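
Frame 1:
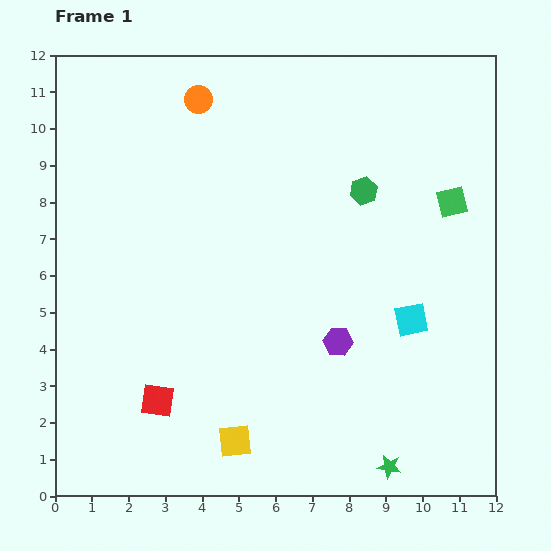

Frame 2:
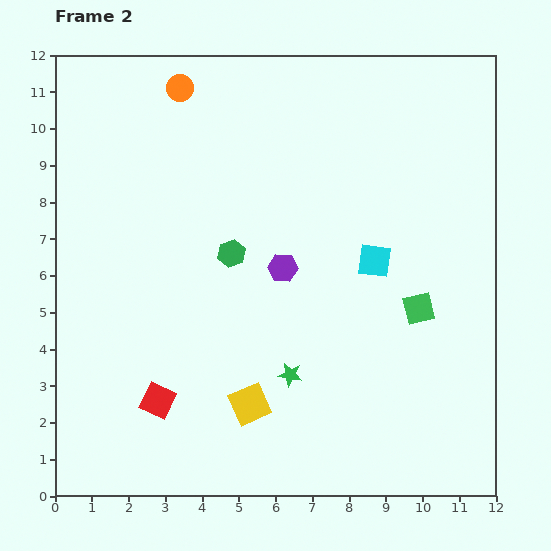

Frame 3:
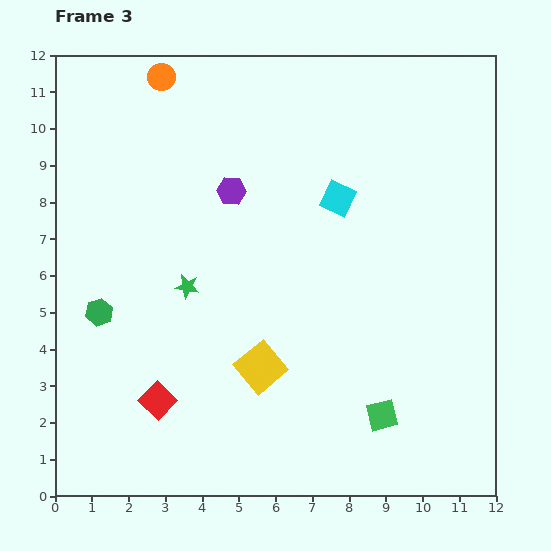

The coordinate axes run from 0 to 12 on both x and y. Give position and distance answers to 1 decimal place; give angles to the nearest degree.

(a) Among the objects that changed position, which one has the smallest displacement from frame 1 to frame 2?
the orange circle

(moved 0.6)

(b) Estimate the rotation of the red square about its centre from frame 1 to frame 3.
36° clockwise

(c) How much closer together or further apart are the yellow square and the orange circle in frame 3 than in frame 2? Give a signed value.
-0.5

Distance in frame 2: 8.8. Distance in frame 3: 8.3.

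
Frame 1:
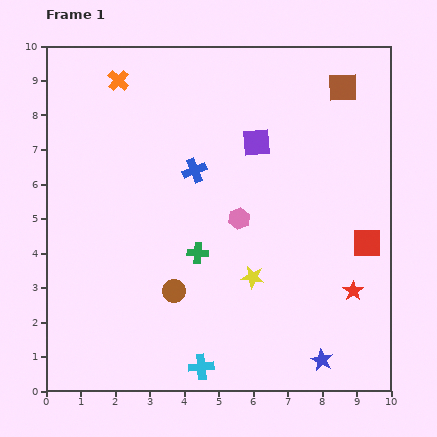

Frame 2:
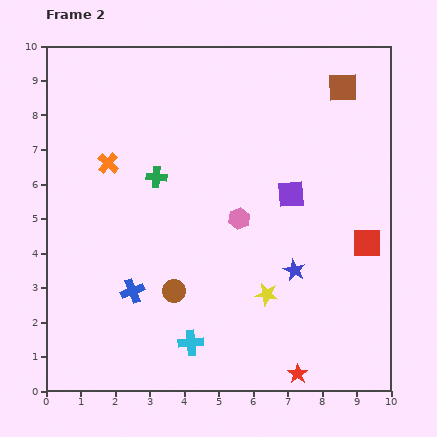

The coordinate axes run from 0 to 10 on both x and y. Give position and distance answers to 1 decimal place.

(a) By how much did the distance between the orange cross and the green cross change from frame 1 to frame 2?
-4.0

Distance in frame 1: 5.5. Distance in frame 2: 1.5.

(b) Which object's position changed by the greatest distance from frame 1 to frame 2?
the blue cross

(moved 3.9; next 2.9)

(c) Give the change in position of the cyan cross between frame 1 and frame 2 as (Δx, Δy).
(-0.3, 0.7)

The cyan cross was at (4.5, 0.7) in frame 1 and (4.2, 1.4) in frame 2.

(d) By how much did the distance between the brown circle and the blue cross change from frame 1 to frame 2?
-2.4

Distance in frame 1: 3.6. Distance in frame 2: 1.2.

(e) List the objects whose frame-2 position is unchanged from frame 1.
the brown circle, the brown square, the red square, the pink hexagon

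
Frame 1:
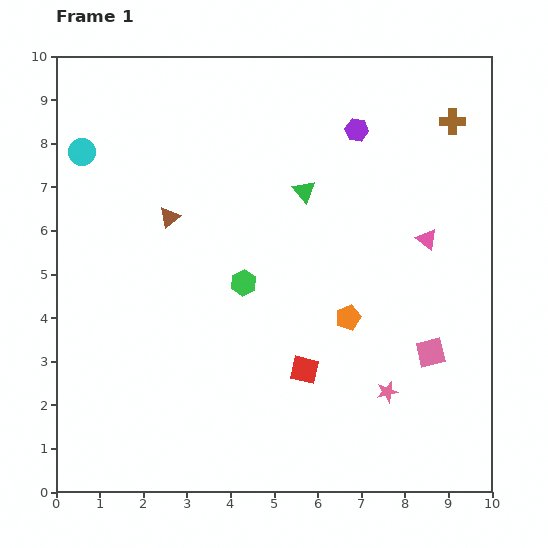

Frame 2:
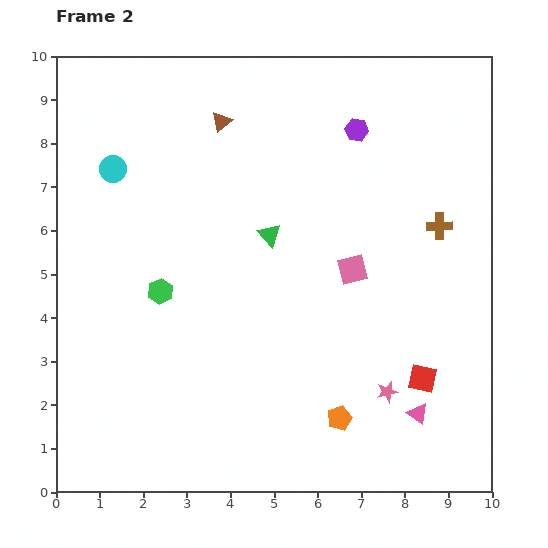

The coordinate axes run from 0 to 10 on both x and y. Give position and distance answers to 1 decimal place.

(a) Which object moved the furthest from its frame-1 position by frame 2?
the pink triangle

(moved 4.0; next 2.7)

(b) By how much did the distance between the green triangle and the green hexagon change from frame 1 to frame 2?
+0.3

Distance in frame 1: 2.5. Distance in frame 2: 2.8.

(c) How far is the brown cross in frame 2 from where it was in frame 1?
2.4

The brown cross moved from (9.1, 8.5) to (8.8, 6.1), a distance of √(0.3² + 2.4²) ≈ 2.4.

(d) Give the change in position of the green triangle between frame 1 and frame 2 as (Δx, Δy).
(-0.8, -1.0)

The green triangle was at (5.7, 6.9) in frame 1 and (4.9, 5.9) in frame 2.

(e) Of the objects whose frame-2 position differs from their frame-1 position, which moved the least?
the cyan circle

(moved 0.8)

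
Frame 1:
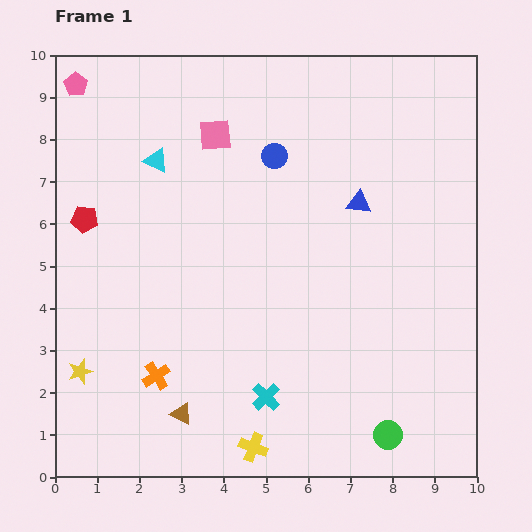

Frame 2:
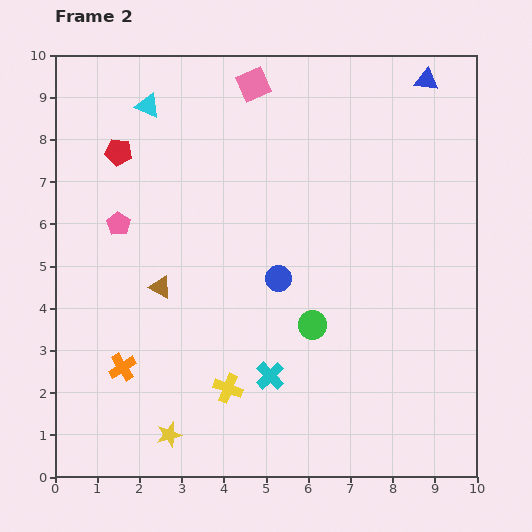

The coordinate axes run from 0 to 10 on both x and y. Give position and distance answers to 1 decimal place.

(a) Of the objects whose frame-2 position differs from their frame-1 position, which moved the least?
the cyan cross

(moved 0.5)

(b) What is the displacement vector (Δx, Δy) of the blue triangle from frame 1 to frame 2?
(1.6, 2.9)

The blue triangle was at (7.2, 6.5) in frame 1 and (8.8, 9.4) in frame 2.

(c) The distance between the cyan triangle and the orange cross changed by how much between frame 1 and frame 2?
+1.1

Distance in frame 1: 5.1. Distance in frame 2: 6.2.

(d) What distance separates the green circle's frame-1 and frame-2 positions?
3.2

The green circle moved from (7.9, 1.0) to (6.1, 3.6), a distance of √(1.8² + 2.6²) ≈ 3.2.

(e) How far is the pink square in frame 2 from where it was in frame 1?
1.5

The pink square moved from (3.8, 8.1) to (4.7, 9.3), a distance of √(0.9² + 1.2²) ≈ 1.5.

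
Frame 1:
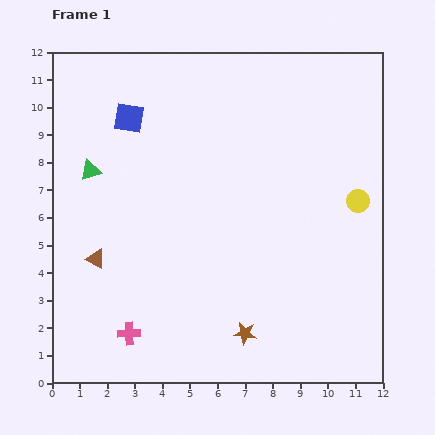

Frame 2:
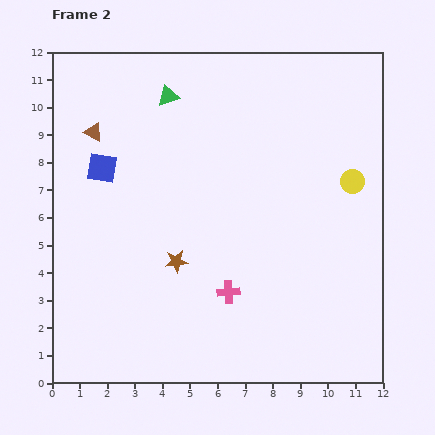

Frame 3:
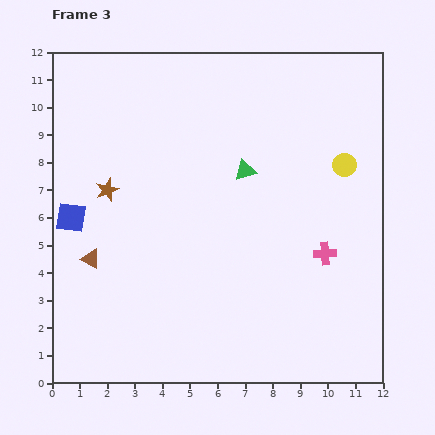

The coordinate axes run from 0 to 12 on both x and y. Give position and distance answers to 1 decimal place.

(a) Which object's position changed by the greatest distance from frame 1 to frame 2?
the brown triangle

(moved 4.6; next 3.9)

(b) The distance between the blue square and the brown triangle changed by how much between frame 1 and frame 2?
-3.9

Distance in frame 1: 5.2. Distance in frame 2: 1.3.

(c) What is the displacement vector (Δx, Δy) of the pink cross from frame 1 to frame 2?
(3.6, 1.5)

The pink cross was at (2.8, 1.8) in frame 1 and (6.4, 3.3) in frame 2.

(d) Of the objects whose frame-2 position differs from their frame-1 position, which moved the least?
the yellow circle

(moved 0.7)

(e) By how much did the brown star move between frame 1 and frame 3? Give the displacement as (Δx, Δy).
(-5.0, 5.2)

The brown star was at (7.0, 1.8) in frame 1 and (2.0, 7.0) in frame 3.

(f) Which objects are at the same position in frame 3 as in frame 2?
none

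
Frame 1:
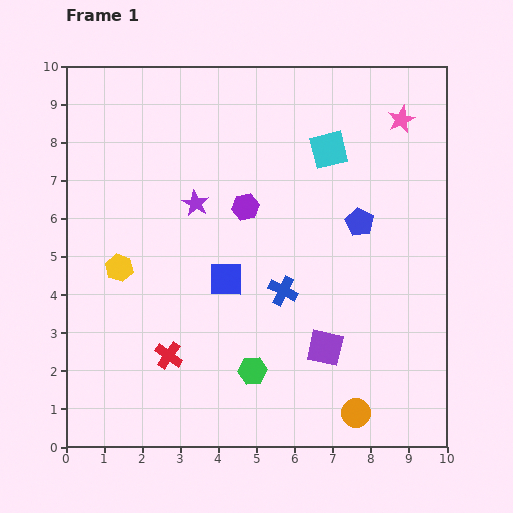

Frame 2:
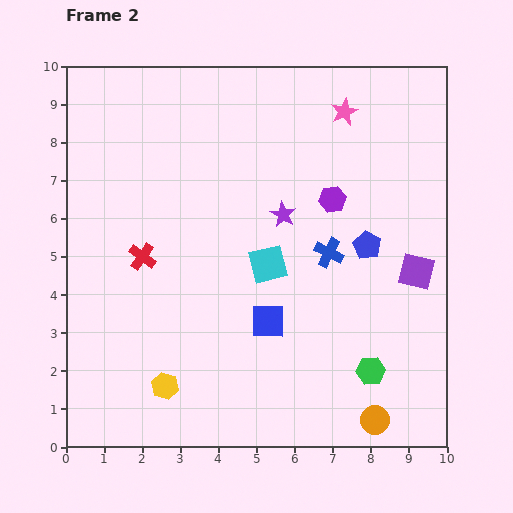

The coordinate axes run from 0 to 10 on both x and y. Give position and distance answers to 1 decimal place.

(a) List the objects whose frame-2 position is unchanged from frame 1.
none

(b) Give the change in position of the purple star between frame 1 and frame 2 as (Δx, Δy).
(2.3, -0.3)

The purple star was at (3.4, 6.4) in frame 1 and (5.7, 6.1) in frame 2.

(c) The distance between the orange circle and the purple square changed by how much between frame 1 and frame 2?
+2.2

Distance in frame 1: 1.9. Distance in frame 2: 4.1.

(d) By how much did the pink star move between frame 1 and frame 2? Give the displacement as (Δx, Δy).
(-1.5, 0.2)

The pink star was at (8.8, 8.6) in frame 1 and (7.3, 8.8) in frame 2.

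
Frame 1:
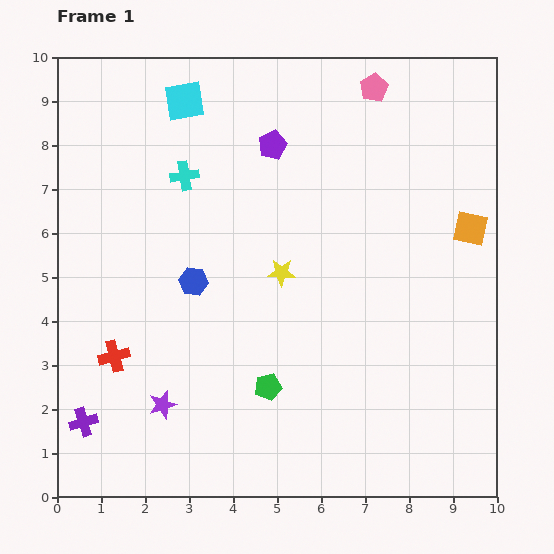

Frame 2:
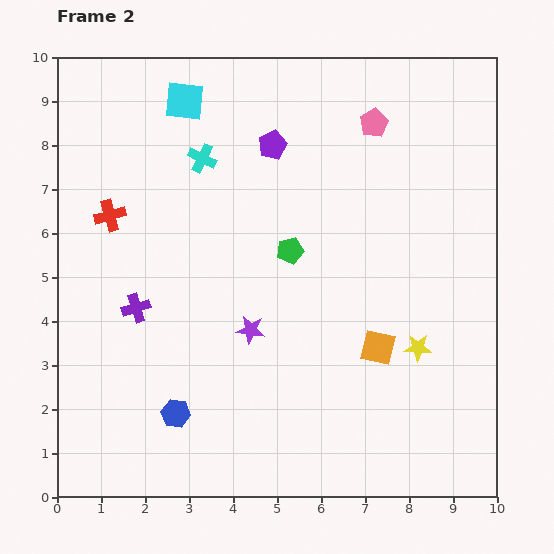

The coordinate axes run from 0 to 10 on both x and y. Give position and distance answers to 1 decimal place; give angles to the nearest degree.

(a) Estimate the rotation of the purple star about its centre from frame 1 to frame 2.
24° clockwise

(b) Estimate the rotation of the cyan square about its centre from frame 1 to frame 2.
15° clockwise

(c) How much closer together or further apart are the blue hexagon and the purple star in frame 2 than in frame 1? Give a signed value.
-0.4

Distance in frame 1: 2.9. Distance in frame 2: 2.5.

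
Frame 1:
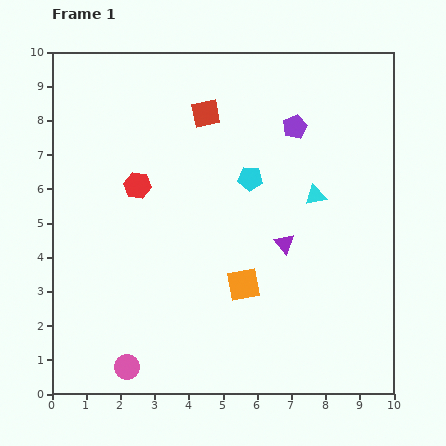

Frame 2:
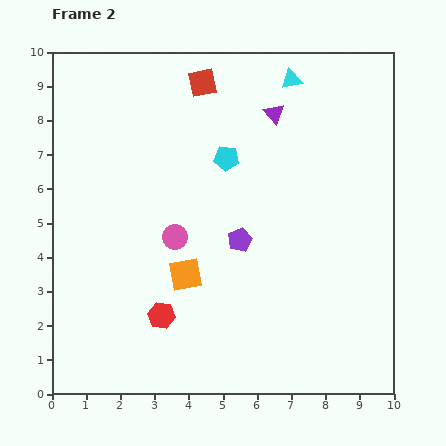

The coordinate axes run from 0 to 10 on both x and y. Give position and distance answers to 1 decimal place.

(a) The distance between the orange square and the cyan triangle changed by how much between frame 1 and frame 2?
+3.2

Distance in frame 1: 3.3. Distance in frame 2: 6.5.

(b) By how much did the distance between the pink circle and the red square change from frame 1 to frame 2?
-3.1

Distance in frame 1: 7.7. Distance in frame 2: 4.6.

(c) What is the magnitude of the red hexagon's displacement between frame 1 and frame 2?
3.9

The red hexagon moved from (2.5, 6.1) to (3.2, 2.3), a distance of √(0.7² + 3.8²) ≈ 3.9.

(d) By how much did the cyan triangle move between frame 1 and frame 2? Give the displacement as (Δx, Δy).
(-0.7, 3.4)

The cyan triangle was at (7.7, 5.8) in frame 1 and (7.0, 9.2) in frame 2.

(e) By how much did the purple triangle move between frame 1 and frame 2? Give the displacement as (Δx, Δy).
(-0.3, 3.8)

The purple triangle was at (6.8, 4.4) in frame 1 and (6.5, 8.2) in frame 2.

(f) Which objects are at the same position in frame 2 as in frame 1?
none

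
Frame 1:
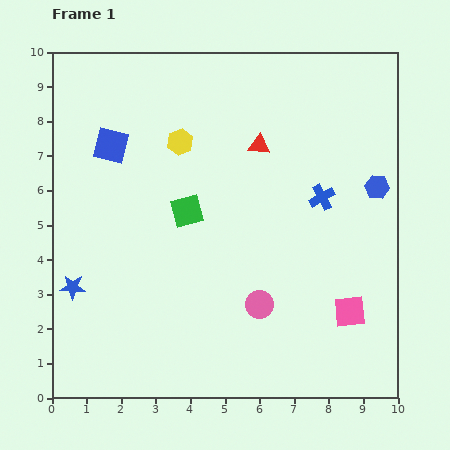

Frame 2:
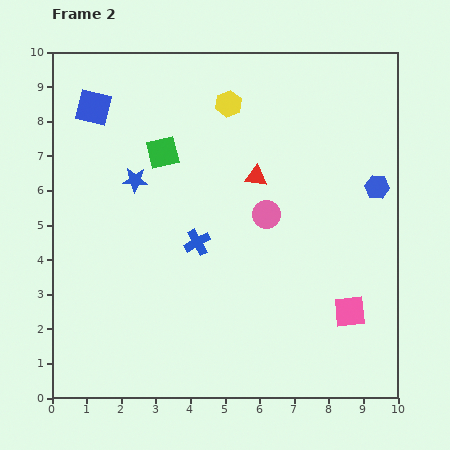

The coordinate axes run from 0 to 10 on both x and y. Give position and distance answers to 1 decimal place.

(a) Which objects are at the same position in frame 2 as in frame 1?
the blue hexagon, the pink square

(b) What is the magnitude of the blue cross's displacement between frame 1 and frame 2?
3.8

The blue cross moved from (7.8, 5.8) to (4.2, 4.5), a distance of √(3.6² + 1.3²) ≈ 3.8.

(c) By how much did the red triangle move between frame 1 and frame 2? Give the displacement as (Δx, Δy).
(-0.1, -0.9)

The red triangle was at (6.0, 7.3) in frame 1 and (5.9, 6.4) in frame 2.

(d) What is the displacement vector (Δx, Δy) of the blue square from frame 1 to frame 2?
(-0.5, 1.1)

The blue square was at (1.7, 7.3) in frame 1 and (1.2, 8.4) in frame 2.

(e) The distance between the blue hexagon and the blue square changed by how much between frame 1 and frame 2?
+0.7

Distance in frame 1: 7.8. Distance in frame 2: 8.5.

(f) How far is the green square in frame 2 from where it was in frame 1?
1.8

The green square moved from (3.9, 5.4) to (3.2, 7.1), a distance of √(0.7² + 1.7²) ≈ 1.8.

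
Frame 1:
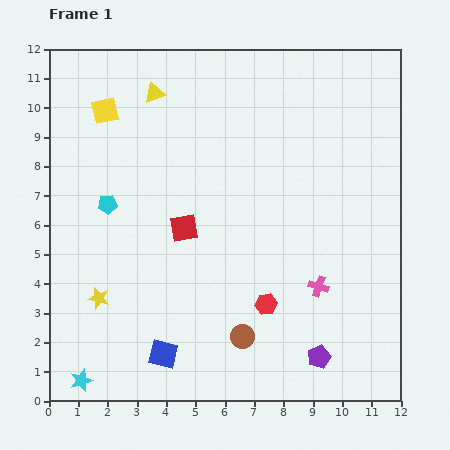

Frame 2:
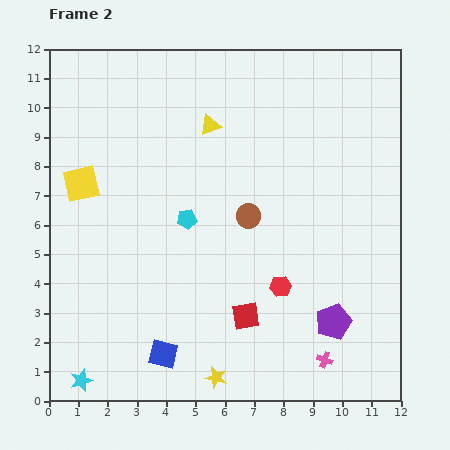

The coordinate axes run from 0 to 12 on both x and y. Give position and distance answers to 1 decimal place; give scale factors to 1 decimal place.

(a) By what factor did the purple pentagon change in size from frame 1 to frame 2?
1.5×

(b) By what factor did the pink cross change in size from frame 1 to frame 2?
0.8×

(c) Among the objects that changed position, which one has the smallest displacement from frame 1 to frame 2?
the red hexagon

(moved 0.8)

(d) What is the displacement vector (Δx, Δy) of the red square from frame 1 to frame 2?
(2.1, -3.0)

The red square was at (4.6, 5.9) in frame 1 and (6.7, 2.9) in frame 2.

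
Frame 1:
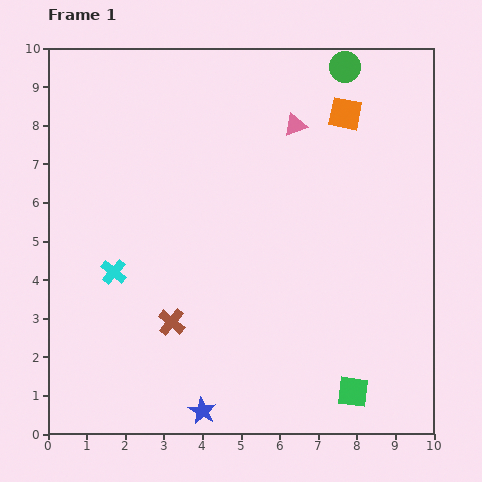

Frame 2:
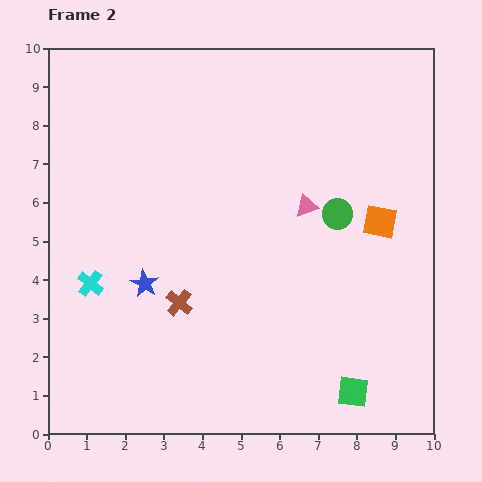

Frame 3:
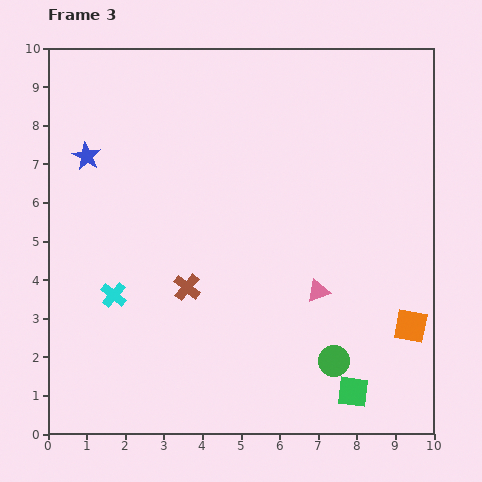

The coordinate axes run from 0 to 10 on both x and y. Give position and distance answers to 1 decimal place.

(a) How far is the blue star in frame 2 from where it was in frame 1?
3.6

The blue star moved from (4.0, 0.6) to (2.5, 3.9), a distance of √(1.5² + 3.3²) ≈ 3.6.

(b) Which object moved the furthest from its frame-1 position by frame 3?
the green circle

(moved 7.6; next 7.2)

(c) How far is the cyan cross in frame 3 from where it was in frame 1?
0.6

The cyan cross moved from (1.7, 4.2) to (1.7, 3.6), a distance of √(0.0² + 0.6²) ≈ 0.6.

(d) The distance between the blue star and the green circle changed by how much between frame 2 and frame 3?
+3.0

Distance in frame 2: 5.3. Distance in frame 3: 8.3.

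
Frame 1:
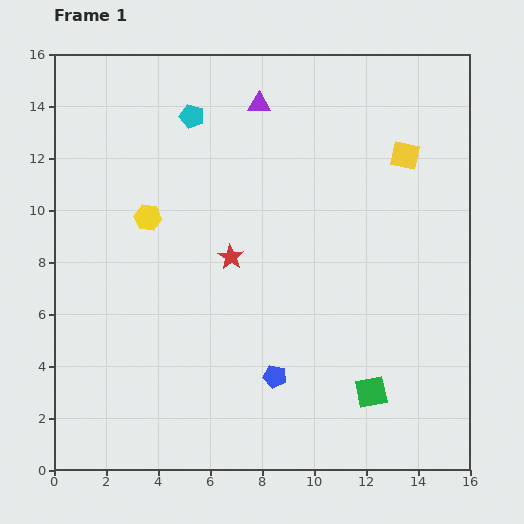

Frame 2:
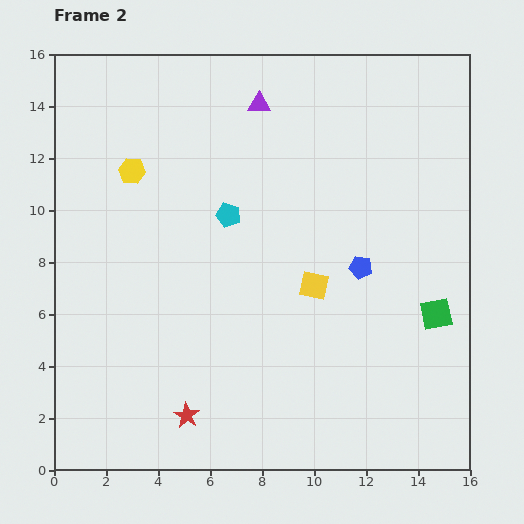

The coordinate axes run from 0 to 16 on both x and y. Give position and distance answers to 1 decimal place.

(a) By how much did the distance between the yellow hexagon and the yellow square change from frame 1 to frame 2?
-1.9

Distance in frame 1: 10.2. Distance in frame 2: 8.3.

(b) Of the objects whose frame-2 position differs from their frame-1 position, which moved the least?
the yellow hexagon

(moved 1.9)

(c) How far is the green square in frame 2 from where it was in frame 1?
3.9

The green square moved from (12.2, 3.0) to (14.7, 6.0), a distance of √(2.5² + 3.0²) ≈ 3.9.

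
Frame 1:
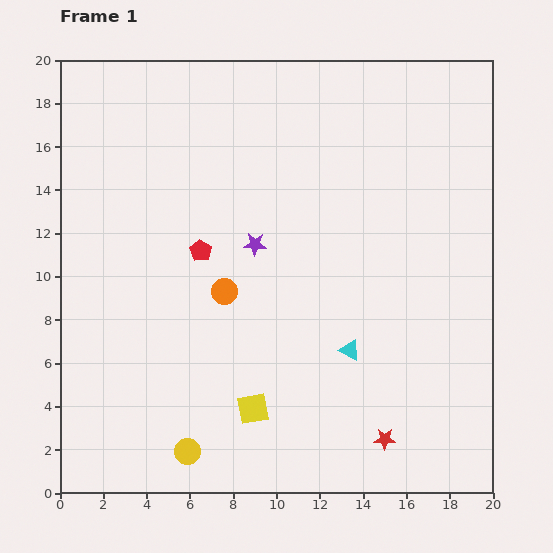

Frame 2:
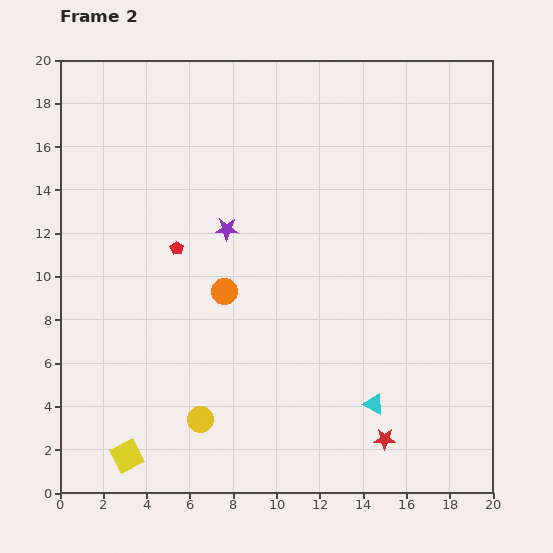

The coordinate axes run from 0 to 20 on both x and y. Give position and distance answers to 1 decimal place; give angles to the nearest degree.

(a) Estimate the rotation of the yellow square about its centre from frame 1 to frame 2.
18° counter-clockwise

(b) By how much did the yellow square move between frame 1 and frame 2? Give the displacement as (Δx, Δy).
(-5.8, -2.2)

The yellow square was at (8.9, 3.9) in frame 1 and (3.1, 1.7) in frame 2.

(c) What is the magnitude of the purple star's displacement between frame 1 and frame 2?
1.5

The purple star moved from (9.0, 11.5) to (7.7, 12.2), a distance of √(1.3² + 0.7²) ≈ 1.5.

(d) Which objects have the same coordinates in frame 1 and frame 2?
the orange circle, the red star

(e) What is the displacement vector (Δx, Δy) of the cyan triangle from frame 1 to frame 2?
(1.1, -2.5)

The cyan triangle was at (13.4, 6.6) in frame 1 and (14.5, 4.1) in frame 2.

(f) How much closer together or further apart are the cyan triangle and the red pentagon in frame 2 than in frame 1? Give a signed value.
+3.3

Distance in frame 1: 8.3. Distance in frame 2: 11.6.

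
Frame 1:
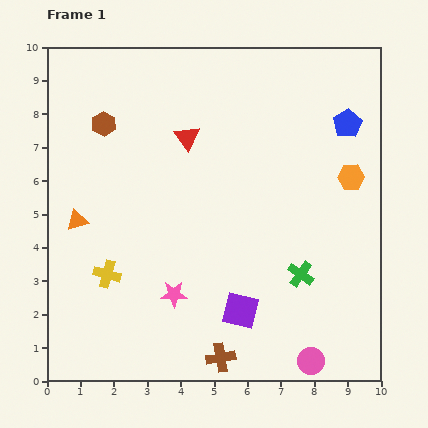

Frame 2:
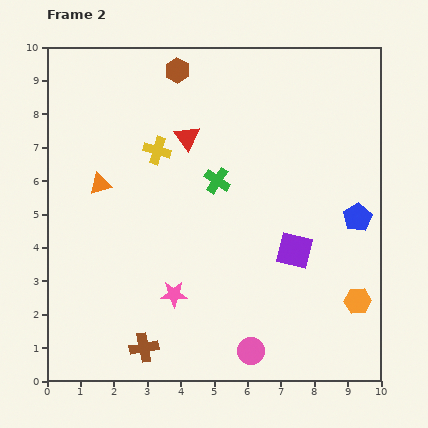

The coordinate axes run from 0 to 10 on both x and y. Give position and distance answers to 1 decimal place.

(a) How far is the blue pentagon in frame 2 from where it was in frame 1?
2.8

The blue pentagon moved from (9.0, 7.7) to (9.3, 4.9), a distance of √(0.3² + 2.8²) ≈ 2.8.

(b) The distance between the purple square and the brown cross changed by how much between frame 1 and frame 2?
+3.9

Distance in frame 1: 1.5. Distance in frame 2: 5.4.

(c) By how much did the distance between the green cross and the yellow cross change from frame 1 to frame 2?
-3.8

Distance in frame 1: 5.8. Distance in frame 2: 2.0.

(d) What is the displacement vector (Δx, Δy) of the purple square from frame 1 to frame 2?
(1.6, 1.8)

The purple square was at (5.8, 2.1) in frame 1 and (7.4, 3.9) in frame 2.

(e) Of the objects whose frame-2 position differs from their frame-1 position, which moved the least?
the orange triangle

(moved 1.3)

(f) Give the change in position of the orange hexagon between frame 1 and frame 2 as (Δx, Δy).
(0.2, -3.7)

The orange hexagon was at (9.1, 6.1) in frame 1 and (9.3, 2.4) in frame 2.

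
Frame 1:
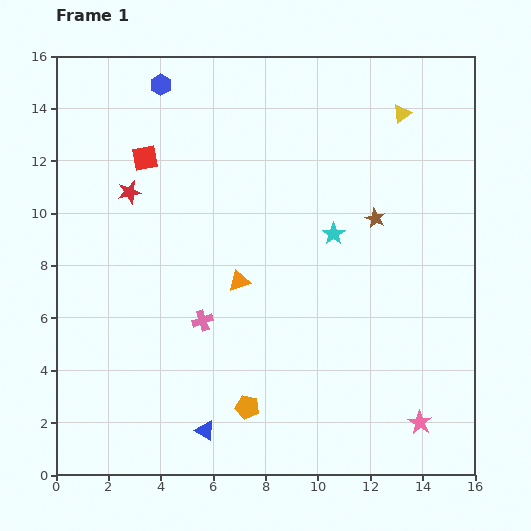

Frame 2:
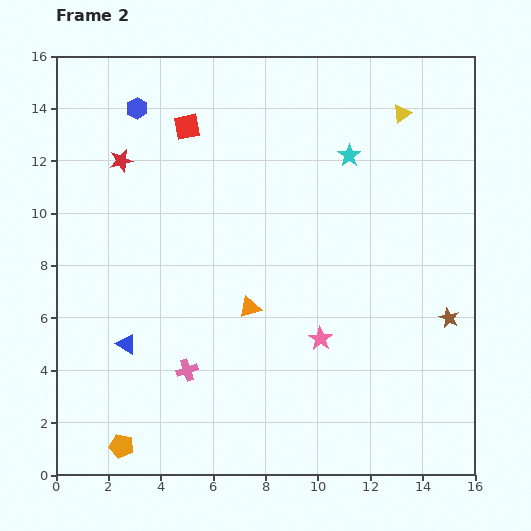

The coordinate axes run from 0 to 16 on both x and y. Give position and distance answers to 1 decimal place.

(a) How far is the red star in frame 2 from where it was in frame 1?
1.2

The red star moved from (2.8, 10.8) to (2.5, 12.0), a distance of √(0.3² + 1.2²) ≈ 1.2.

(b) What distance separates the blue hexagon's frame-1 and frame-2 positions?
1.3

The blue hexagon moved from (4.0, 14.9) to (3.1, 14.0), a distance of √(0.9² + 0.9²) ≈ 1.3.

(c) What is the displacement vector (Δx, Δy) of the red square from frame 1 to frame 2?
(1.6, 1.2)

The red square was at (3.4, 12.1) in frame 1 and (5.0, 13.3) in frame 2.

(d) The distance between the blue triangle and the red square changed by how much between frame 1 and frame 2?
-2.1

Distance in frame 1: 10.7. Distance in frame 2: 8.6.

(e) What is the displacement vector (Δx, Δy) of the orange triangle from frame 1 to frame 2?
(0.4, -1.0)

The orange triangle was at (7.0, 7.4) in frame 1 and (7.4, 6.4) in frame 2.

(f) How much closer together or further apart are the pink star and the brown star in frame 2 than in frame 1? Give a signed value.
-3.0

Distance in frame 1: 8.0. Distance in frame 2: 5.0.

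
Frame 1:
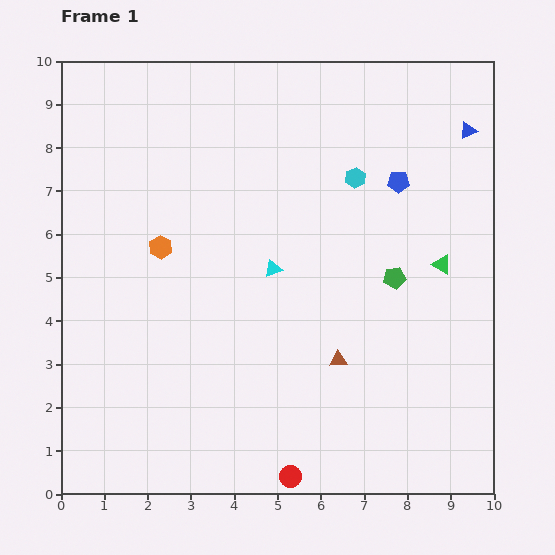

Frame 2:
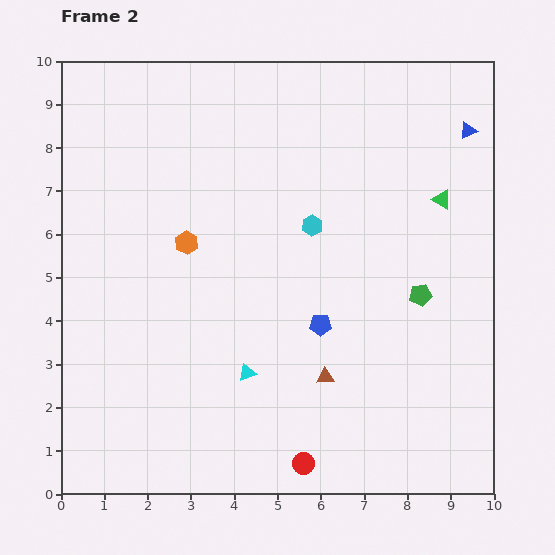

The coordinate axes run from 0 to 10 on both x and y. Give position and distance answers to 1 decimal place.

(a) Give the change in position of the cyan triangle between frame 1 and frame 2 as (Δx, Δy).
(-0.6, -2.4)

The cyan triangle was at (4.9, 5.2) in frame 1 and (4.3, 2.8) in frame 2.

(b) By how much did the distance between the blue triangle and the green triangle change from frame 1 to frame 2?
-1.5

Distance in frame 1: 3.2. Distance in frame 2: 1.7.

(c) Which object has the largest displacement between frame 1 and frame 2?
the blue pentagon

(moved 3.8; next 2.5)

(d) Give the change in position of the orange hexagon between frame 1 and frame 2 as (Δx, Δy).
(0.6, 0.1)

The orange hexagon was at (2.3, 5.7) in frame 1 and (2.9, 5.8) in frame 2.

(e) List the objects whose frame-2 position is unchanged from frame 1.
the blue triangle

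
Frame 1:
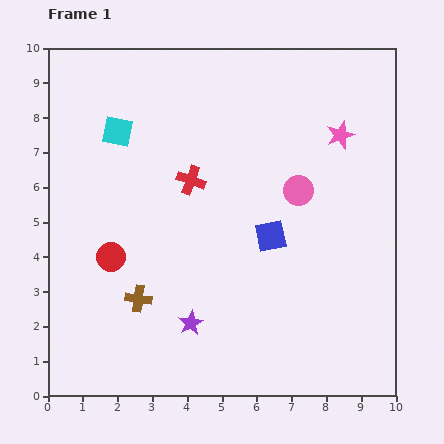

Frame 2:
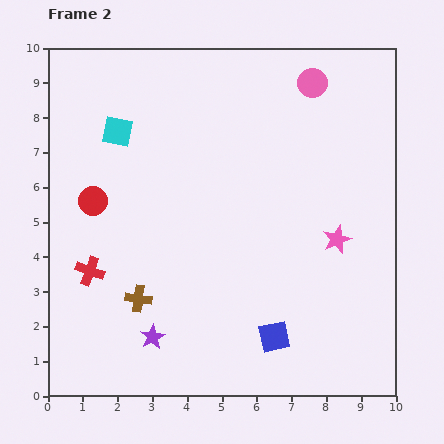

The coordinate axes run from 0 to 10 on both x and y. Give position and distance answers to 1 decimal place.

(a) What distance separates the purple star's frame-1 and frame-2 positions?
1.2

The purple star moved from (4.1, 2.1) to (3.0, 1.7), a distance of √(1.1² + 0.4²) ≈ 1.2.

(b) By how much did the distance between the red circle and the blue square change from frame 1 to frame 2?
+1.9

Distance in frame 1: 4.6. Distance in frame 2: 6.5.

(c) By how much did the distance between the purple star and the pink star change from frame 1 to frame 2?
-0.9

Distance in frame 1: 6.9. Distance in frame 2: 6.0.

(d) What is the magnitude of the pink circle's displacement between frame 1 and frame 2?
3.1

The pink circle moved from (7.2, 5.9) to (7.6, 9.0), a distance of √(0.4² + 3.1²) ≈ 3.1.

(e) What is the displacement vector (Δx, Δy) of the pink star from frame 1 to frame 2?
(-0.1, -3.0)

The pink star was at (8.4, 7.5) in frame 1 and (8.3, 4.5) in frame 2.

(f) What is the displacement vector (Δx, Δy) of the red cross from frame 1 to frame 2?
(-2.9, -2.6)

The red cross was at (4.1, 6.2) in frame 1 and (1.2, 3.6) in frame 2.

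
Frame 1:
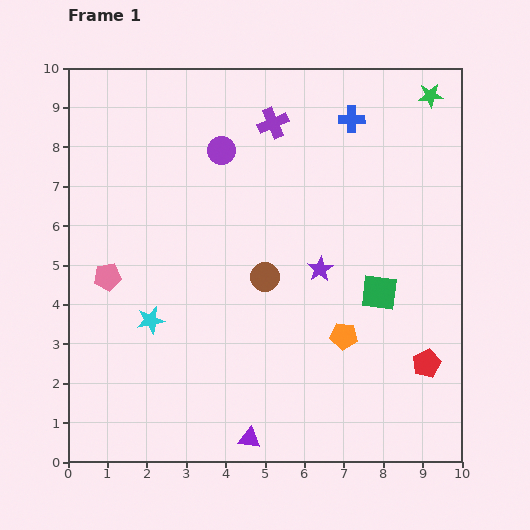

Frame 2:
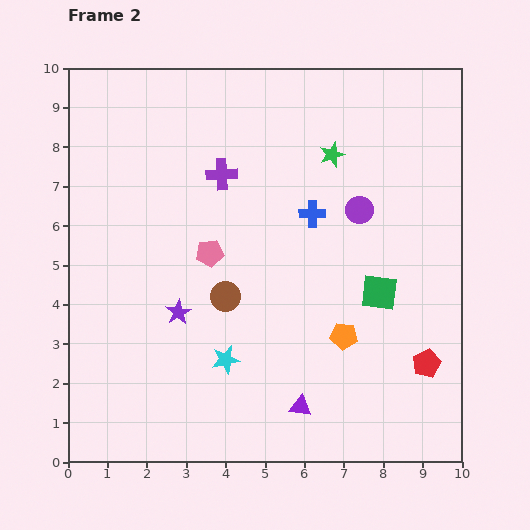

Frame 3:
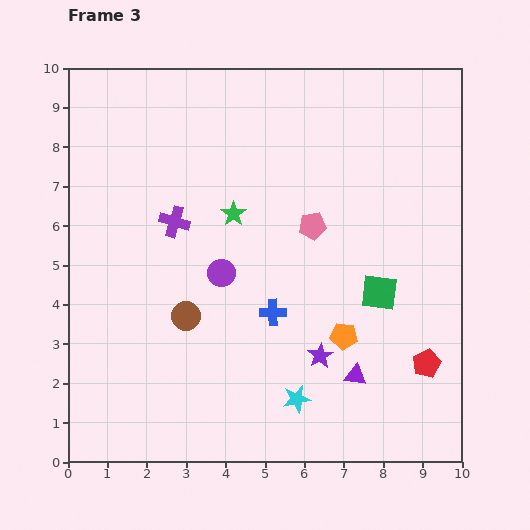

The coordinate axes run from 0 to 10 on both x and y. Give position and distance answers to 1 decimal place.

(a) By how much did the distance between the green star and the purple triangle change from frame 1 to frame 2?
-3.4

Distance in frame 1: 9.8. Distance in frame 2: 6.4.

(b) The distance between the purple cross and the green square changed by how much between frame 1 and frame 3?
+0.4

Distance in frame 1: 5.1. Distance in frame 3: 5.5.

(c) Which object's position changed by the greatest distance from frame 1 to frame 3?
the green star

(moved 5.8; next 5.4)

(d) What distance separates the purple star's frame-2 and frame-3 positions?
3.8

The purple star moved from (2.8, 3.8) to (6.4, 2.7), a distance of √(3.6² + 1.1²) ≈ 3.8.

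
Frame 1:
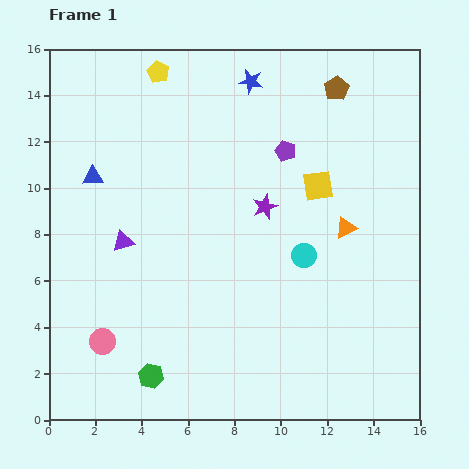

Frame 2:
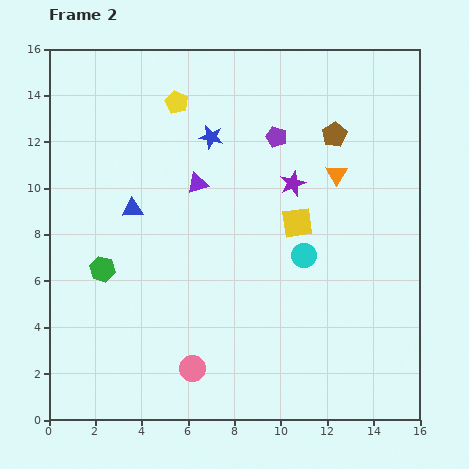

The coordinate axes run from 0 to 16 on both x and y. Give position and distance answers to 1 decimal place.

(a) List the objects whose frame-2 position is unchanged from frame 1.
the cyan circle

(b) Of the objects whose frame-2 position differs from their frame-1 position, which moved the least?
the purple pentagon

(moved 0.7)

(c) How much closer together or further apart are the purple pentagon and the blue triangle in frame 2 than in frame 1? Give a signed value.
-1.5

Distance in frame 1: 8.4. Distance in frame 2: 6.9.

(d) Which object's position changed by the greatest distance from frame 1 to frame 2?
the green hexagon

(moved 5.1; next 4.1)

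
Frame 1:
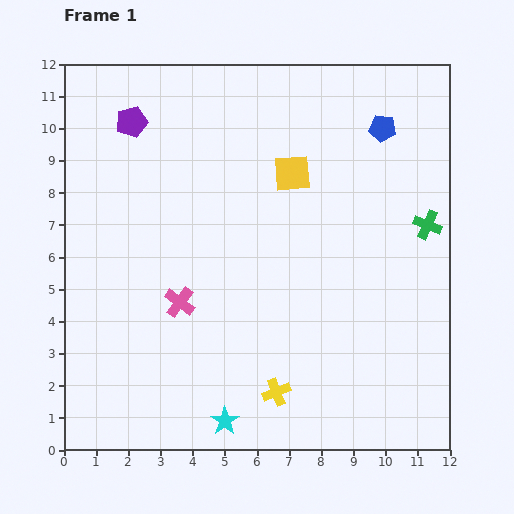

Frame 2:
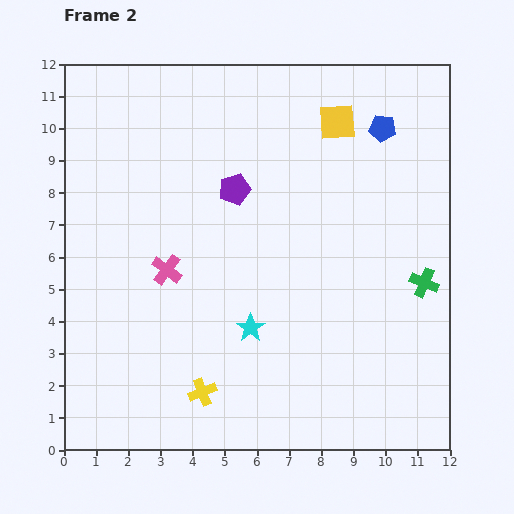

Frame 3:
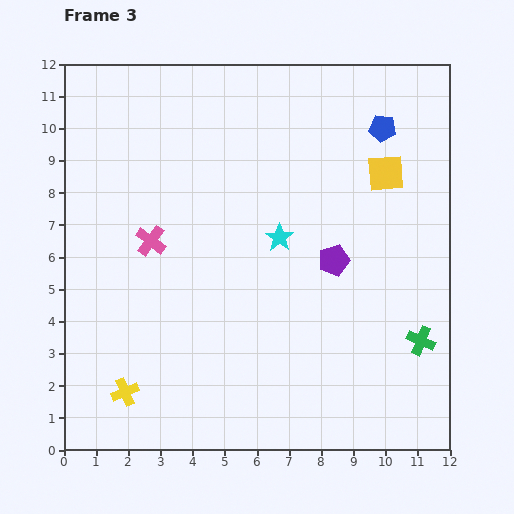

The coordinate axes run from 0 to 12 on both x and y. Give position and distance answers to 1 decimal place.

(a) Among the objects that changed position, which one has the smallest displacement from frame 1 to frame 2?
the pink cross

(moved 1.1)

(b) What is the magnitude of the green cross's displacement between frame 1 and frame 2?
1.8

The green cross moved from (11.3, 7.0) to (11.2, 5.2), a distance of √(0.1² + 1.8²) ≈ 1.8.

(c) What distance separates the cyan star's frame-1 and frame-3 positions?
5.9

The cyan star moved from (5.0, 0.9) to (6.7, 6.6), a distance of √(1.7² + 5.7²) ≈ 5.9.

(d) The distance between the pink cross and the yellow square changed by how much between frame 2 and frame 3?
+0.6

Distance in frame 2: 7.0. Distance in frame 3: 7.6.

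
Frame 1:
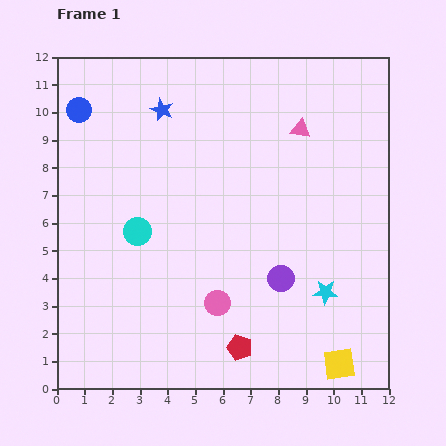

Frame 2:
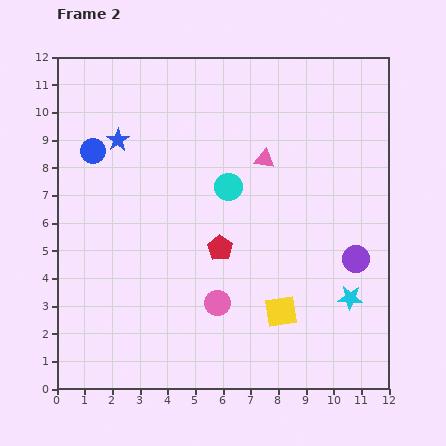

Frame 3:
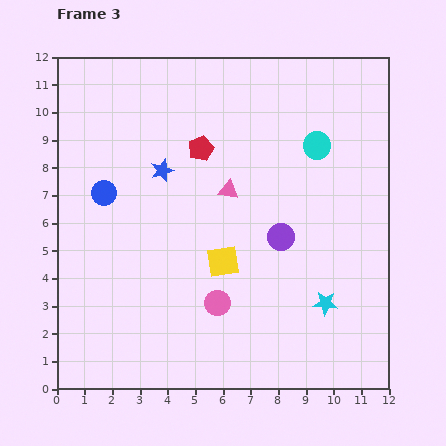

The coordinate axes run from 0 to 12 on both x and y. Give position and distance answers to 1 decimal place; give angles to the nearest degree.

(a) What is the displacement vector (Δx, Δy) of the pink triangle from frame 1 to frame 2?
(-1.3, -1.1)

The pink triangle was at (8.8, 9.4) in frame 1 and (7.5, 8.3) in frame 2.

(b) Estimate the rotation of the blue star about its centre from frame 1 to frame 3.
30° clockwise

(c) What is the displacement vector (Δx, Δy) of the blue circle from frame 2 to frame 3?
(0.4, -1.5)

The blue circle was at (1.3, 8.6) in frame 2 and (1.7, 7.1) in frame 3.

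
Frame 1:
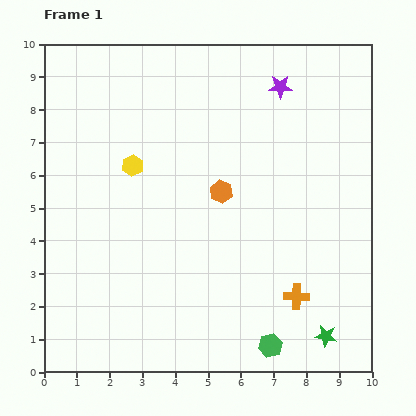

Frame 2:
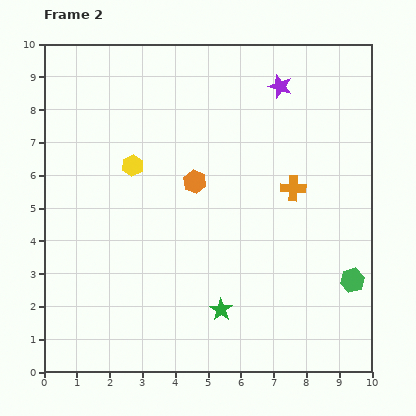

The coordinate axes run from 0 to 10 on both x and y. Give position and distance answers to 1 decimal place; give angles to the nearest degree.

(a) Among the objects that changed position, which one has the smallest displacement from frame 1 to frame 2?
the orange hexagon

(moved 0.9)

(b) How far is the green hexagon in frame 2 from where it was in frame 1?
3.2

The green hexagon moved from (6.9, 0.8) to (9.4, 2.8), a distance of √(2.5² + 2.0²) ≈ 3.2.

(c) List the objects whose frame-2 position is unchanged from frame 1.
the purple star, the yellow hexagon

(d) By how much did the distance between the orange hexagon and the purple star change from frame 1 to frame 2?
+0.2

Distance in frame 1: 3.7. Distance in frame 2: 3.9.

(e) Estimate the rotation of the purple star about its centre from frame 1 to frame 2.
17° clockwise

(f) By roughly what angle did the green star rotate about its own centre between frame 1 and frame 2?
24° clockwise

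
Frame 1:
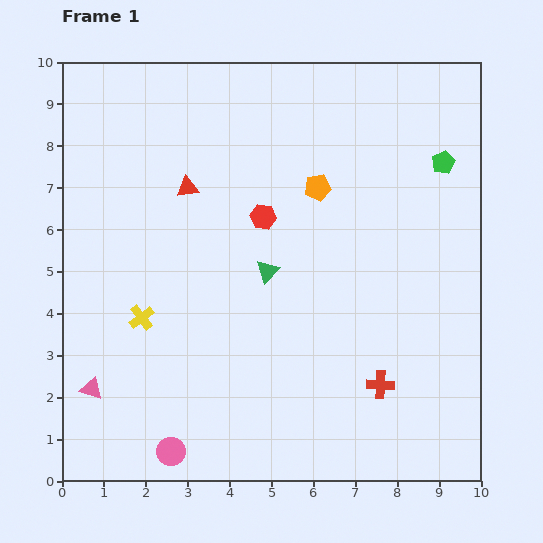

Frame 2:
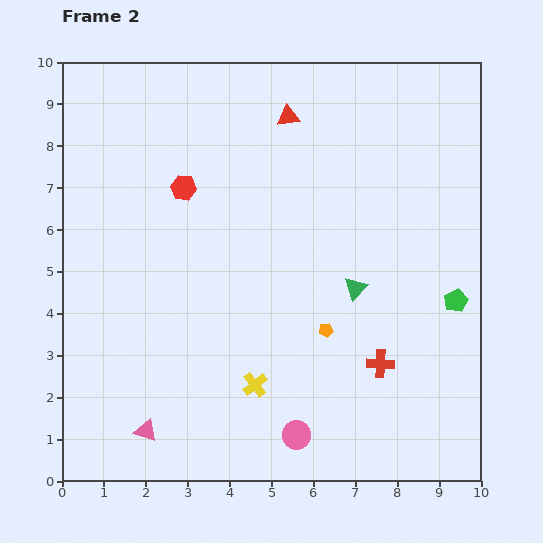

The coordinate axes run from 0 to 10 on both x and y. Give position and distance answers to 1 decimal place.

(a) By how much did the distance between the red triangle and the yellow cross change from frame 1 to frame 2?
+3.1

Distance in frame 1: 3.3. Distance in frame 2: 6.4.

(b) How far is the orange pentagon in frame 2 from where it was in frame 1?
3.4

The orange pentagon moved from (6.1, 7.0) to (6.3, 3.6), a distance of √(0.2² + 3.4²) ≈ 3.4.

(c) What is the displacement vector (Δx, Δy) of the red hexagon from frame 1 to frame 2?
(-1.9, 0.7)

The red hexagon was at (4.8, 6.3) in frame 1 and (2.9, 7.0) in frame 2.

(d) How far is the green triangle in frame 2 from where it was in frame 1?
2.1

The green triangle moved from (4.9, 5.0) to (7.0, 4.6), a distance of √(2.1² + 0.4²) ≈ 2.1.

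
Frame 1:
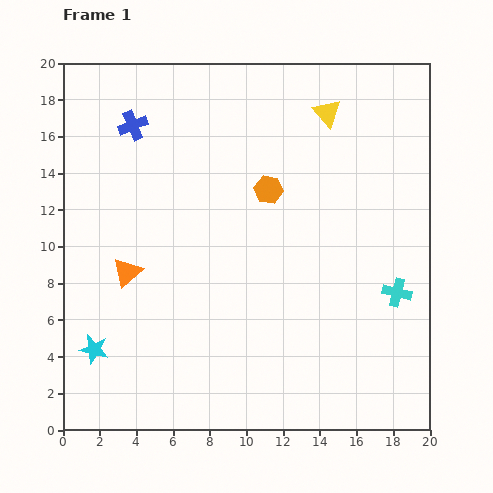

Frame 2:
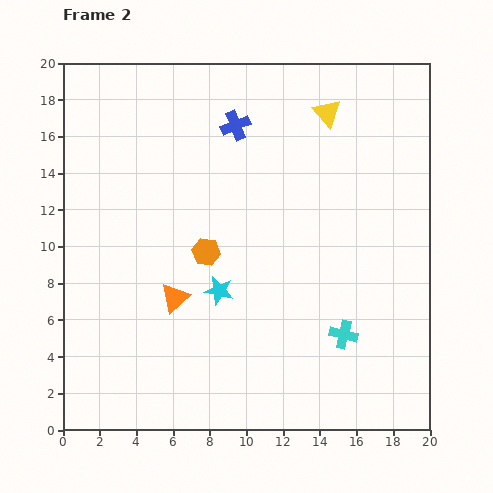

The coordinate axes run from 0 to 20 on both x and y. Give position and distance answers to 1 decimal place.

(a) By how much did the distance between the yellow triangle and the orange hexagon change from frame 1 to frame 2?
+4.8

Distance in frame 1: 5.3. Distance in frame 2: 10.1.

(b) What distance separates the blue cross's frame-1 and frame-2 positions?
5.6

The blue cross moved from (3.8, 16.6) to (9.4, 16.6), a distance of √(5.6² + 0.0²) ≈ 5.6.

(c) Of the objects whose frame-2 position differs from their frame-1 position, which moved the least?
the orange triangle

(moved 3.0)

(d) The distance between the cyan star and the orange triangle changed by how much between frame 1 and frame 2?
-2.2

Distance in frame 1: 4.6. Distance in frame 2: 2.4.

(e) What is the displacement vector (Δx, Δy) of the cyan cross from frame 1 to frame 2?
(-2.9, -2.3)

The cyan cross was at (18.2, 7.5) in frame 1 and (15.3, 5.2) in frame 2.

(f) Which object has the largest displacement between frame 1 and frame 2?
the cyan star

(moved 7.5; next 5.6)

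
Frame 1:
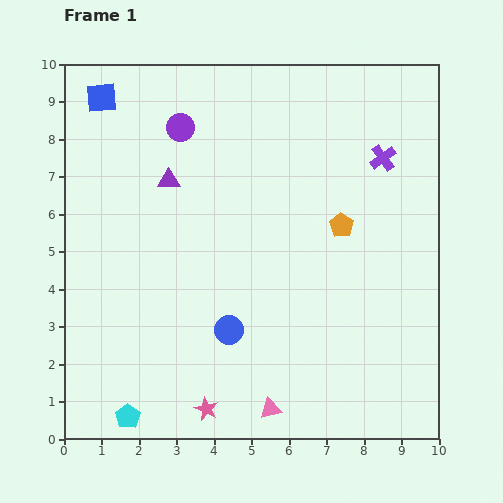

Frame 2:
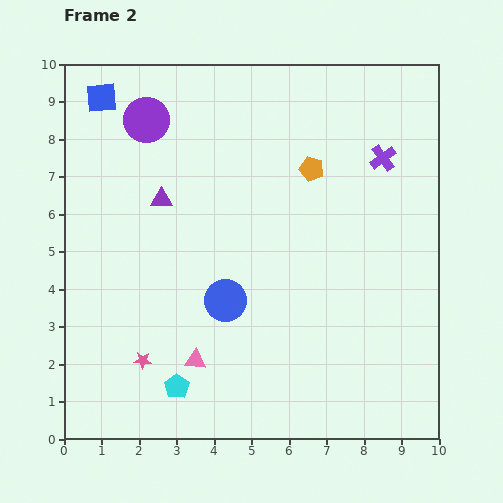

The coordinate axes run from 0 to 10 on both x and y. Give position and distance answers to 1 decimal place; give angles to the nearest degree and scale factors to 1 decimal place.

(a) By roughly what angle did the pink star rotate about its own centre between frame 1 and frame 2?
22° counter-clockwise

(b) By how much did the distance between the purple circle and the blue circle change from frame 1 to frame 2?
-0.4

Distance in frame 1: 5.6. Distance in frame 2: 5.2.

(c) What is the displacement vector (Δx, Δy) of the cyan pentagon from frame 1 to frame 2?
(1.3, 0.8)

The cyan pentagon was at (1.7, 0.6) in frame 1 and (3.0, 1.4) in frame 2.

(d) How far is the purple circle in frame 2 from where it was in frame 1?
0.9

The purple circle moved from (3.1, 8.3) to (2.2, 8.5), a distance of √(0.9² + 0.2²) ≈ 0.9.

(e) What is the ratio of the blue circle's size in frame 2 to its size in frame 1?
1.5×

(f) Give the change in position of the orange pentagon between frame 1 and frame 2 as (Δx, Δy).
(-0.8, 1.5)

The orange pentagon was at (7.4, 5.7) in frame 1 and (6.6, 7.2) in frame 2.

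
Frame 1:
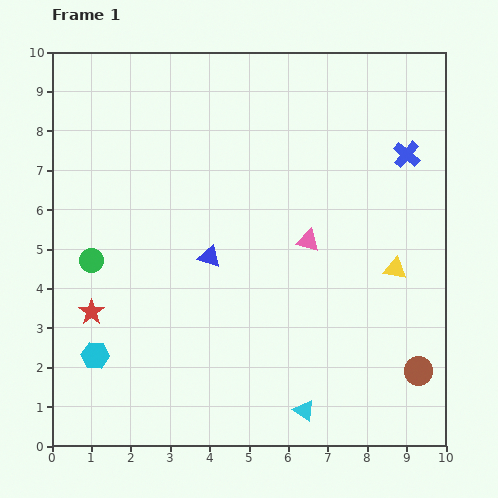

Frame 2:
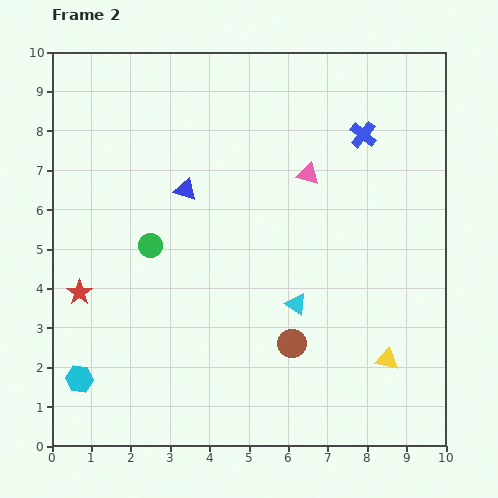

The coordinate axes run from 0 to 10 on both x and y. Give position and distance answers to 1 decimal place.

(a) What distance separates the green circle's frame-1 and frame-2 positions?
1.6

The green circle moved from (1.0, 4.7) to (2.5, 5.1), a distance of √(1.5² + 0.4²) ≈ 1.6.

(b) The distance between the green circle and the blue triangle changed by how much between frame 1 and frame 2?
-1.3

Distance in frame 1: 3.0. Distance in frame 2: 1.7.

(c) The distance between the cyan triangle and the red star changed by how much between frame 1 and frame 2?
-0.5

Distance in frame 1: 6.0. Distance in frame 2: 5.5.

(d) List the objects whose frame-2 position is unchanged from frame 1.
none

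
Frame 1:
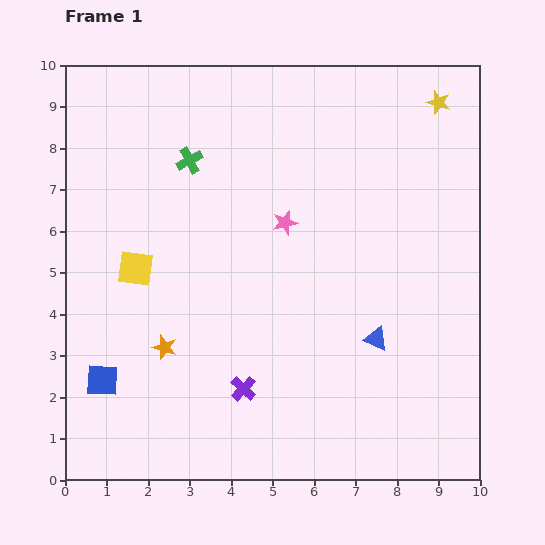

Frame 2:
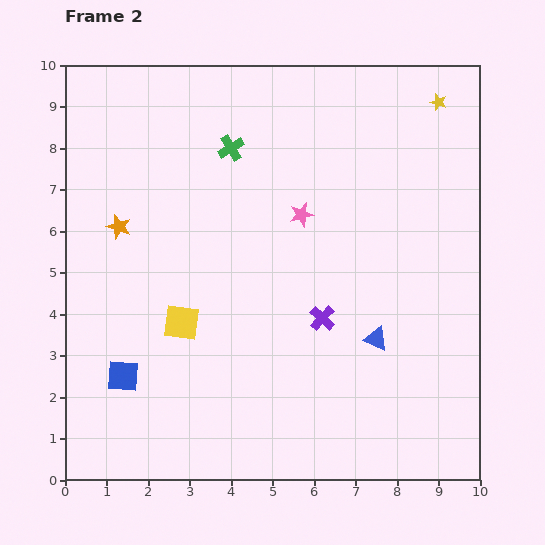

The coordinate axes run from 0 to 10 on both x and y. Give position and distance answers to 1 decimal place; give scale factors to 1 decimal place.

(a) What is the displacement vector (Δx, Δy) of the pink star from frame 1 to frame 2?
(0.4, 0.2)

The pink star was at (5.3, 6.2) in frame 1 and (5.7, 6.4) in frame 2.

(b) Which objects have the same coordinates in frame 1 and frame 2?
the blue triangle, the yellow star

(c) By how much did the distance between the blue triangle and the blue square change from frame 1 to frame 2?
-0.5

Distance in frame 1: 6.7. Distance in frame 2: 6.2.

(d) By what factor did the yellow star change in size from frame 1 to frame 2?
0.7×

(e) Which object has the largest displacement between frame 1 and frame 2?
the orange star

(moved 3.1; next 2.5)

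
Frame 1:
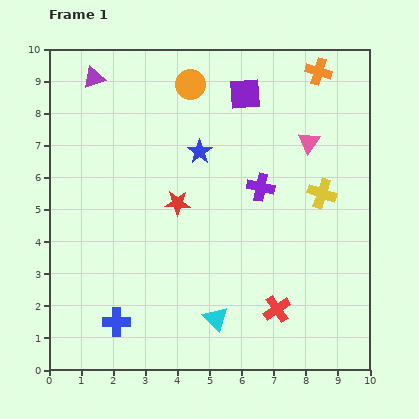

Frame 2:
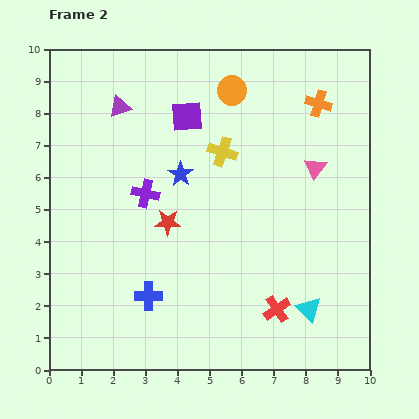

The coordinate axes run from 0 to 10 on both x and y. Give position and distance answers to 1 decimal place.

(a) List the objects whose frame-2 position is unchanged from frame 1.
the red cross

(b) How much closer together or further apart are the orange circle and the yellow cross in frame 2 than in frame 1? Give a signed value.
-3.4

Distance in frame 1: 5.3. Distance in frame 2: 1.9.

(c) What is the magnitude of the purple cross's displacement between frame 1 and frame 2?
3.6

The purple cross moved from (6.6, 5.7) to (3.0, 5.5), a distance of √(3.6² + 0.2²) ≈ 3.6.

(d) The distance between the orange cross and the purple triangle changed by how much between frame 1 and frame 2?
-0.8

Distance in frame 1: 7.0. Distance in frame 2: 6.2.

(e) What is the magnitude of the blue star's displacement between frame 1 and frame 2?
0.9

The blue star moved from (4.7, 6.8) to (4.1, 6.1), a distance of √(0.6² + 0.7²) ≈ 0.9.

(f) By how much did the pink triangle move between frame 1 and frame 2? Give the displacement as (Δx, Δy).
(0.2, -0.8)

The pink triangle was at (8.1, 7.1) in frame 1 and (8.3, 6.3) in frame 2.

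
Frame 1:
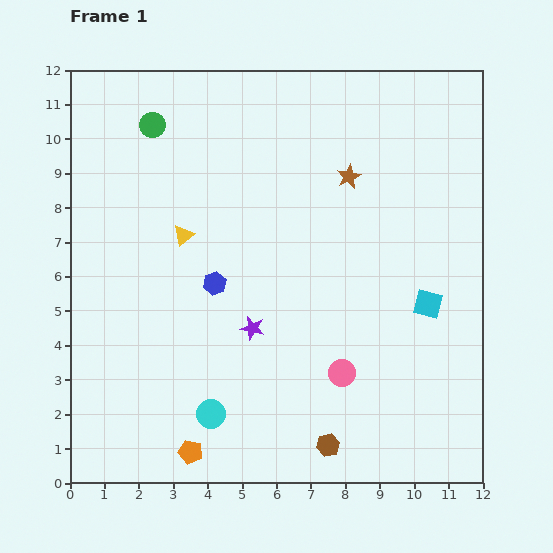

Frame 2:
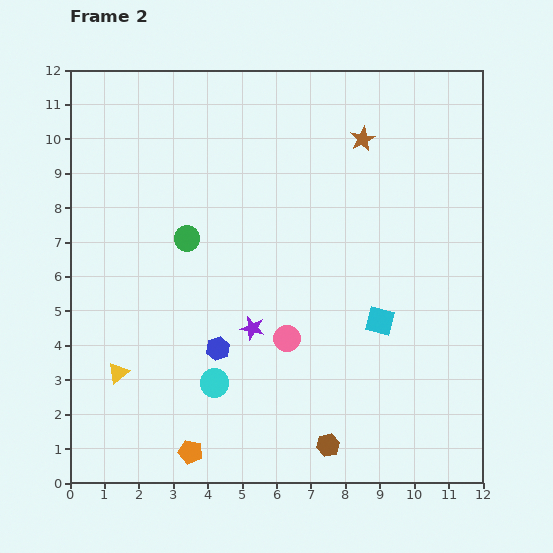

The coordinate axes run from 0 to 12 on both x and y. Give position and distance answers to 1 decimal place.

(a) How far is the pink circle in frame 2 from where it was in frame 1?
1.9

The pink circle moved from (7.9, 3.2) to (6.3, 4.2), a distance of √(1.6² + 1.0²) ≈ 1.9.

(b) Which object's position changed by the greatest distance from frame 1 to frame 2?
the yellow triangle

(moved 4.4; next 3.4)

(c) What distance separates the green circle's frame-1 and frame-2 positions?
3.4

The green circle moved from (2.4, 10.4) to (3.4, 7.1), a distance of √(1.0² + 3.3²) ≈ 3.4.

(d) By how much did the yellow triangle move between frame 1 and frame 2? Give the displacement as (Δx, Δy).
(-1.9, -4.0)

The yellow triangle was at (3.3, 7.2) in frame 1 and (1.4, 3.2) in frame 2.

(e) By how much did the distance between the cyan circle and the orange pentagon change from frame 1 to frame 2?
+0.8

Distance in frame 1: 1.3. Distance in frame 2: 2.1.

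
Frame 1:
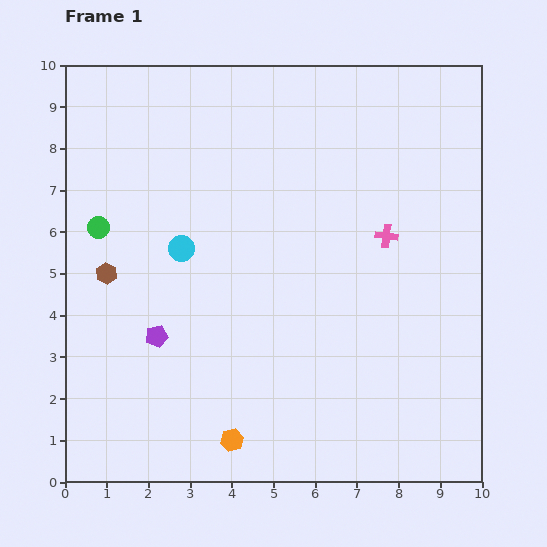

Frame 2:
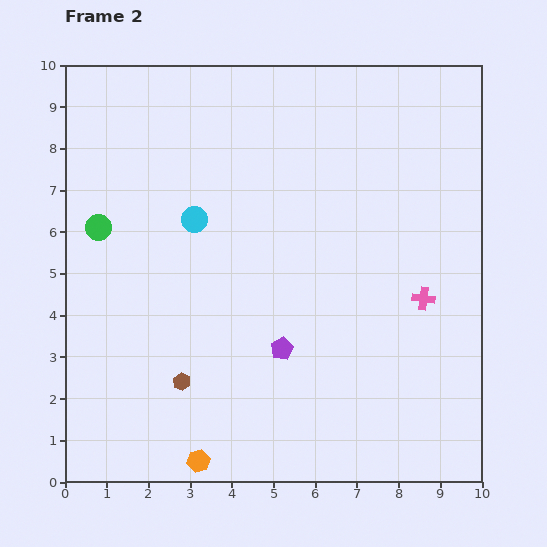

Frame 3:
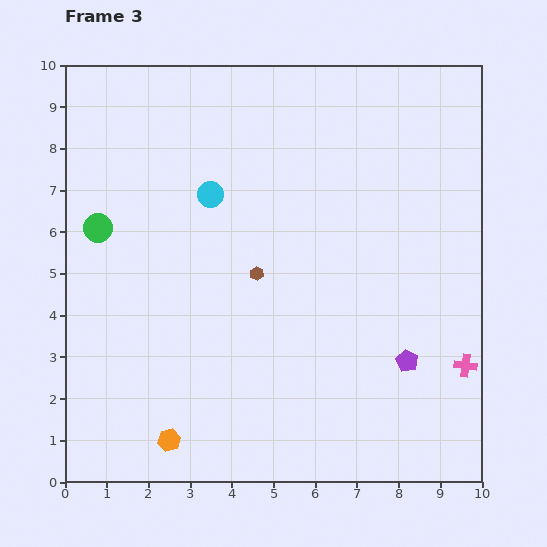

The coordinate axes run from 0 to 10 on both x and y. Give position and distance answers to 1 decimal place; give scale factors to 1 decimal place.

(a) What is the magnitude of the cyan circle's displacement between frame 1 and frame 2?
0.8

The cyan circle moved from (2.8, 5.6) to (3.1, 6.3), a distance of √(0.3² + 0.7²) ≈ 0.8.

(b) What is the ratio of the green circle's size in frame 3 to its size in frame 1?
1.3×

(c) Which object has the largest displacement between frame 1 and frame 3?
the purple pentagon

(moved 6.0; next 3.6)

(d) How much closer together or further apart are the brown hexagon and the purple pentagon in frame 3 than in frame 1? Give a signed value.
+2.3

Distance in frame 1: 1.9. Distance in frame 3: 4.2.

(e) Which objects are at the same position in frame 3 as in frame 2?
the green circle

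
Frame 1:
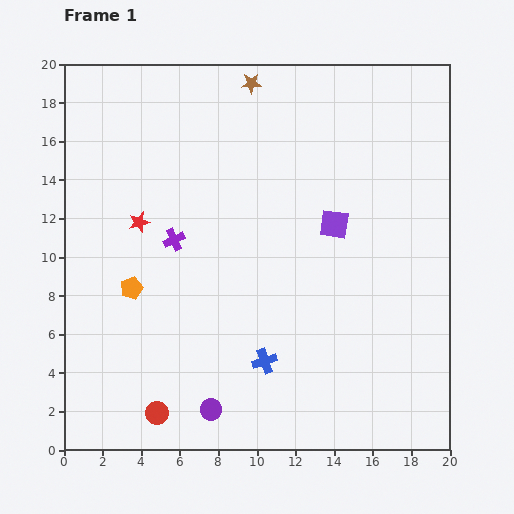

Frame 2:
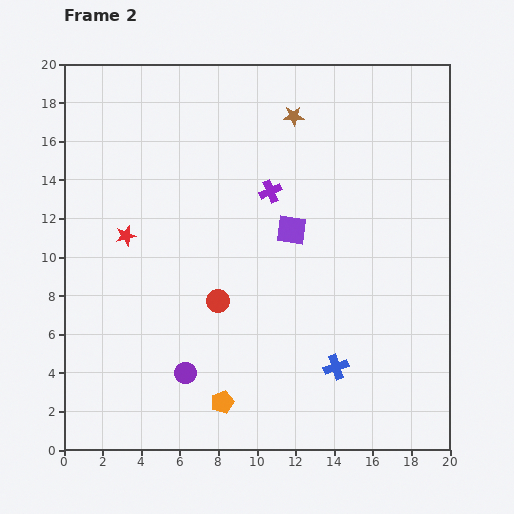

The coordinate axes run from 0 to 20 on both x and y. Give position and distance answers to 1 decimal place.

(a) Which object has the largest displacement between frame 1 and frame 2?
the orange pentagon

(moved 7.5; next 6.6)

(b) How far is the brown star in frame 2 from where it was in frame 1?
2.8

The brown star moved from (9.7, 19.0) to (11.9, 17.3), a distance of √(2.2² + 1.7²) ≈ 2.8.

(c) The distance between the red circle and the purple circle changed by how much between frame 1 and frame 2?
+1.3

Distance in frame 1: 2.8. Distance in frame 2: 4.1.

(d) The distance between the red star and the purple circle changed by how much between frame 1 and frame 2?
-2.7

Distance in frame 1: 10.4. Distance in frame 2: 7.7.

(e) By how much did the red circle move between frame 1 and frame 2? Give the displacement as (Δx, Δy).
(3.2, 5.8)

The red circle was at (4.8, 1.9) in frame 1 and (8.0, 7.7) in frame 2.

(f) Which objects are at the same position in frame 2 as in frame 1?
none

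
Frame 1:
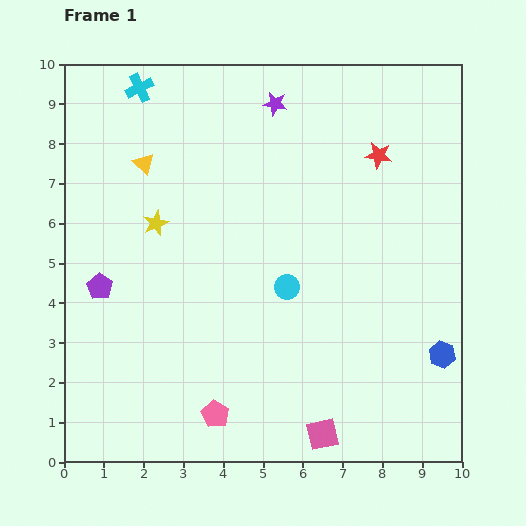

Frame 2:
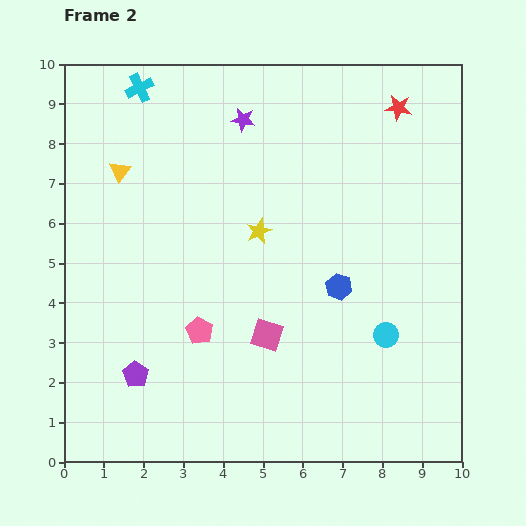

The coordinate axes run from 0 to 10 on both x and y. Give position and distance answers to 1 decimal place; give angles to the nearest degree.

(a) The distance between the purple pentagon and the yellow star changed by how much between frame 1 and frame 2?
+2.7

Distance in frame 1: 2.1. Distance in frame 2: 4.8.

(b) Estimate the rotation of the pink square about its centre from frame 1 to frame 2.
31° clockwise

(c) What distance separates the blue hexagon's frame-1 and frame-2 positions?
3.1

The blue hexagon moved from (9.5, 2.7) to (6.9, 4.4), a distance of √(2.6² + 1.7²) ≈ 3.1.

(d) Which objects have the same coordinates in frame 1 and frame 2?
the cyan cross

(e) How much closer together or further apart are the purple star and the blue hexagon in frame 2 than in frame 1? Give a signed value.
-2.8

Distance in frame 1: 7.6. Distance in frame 2: 4.8.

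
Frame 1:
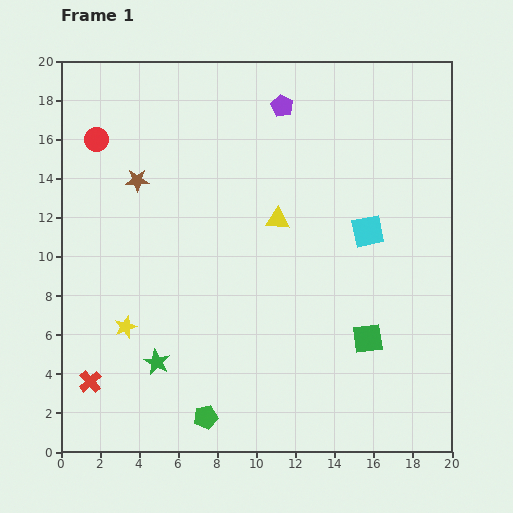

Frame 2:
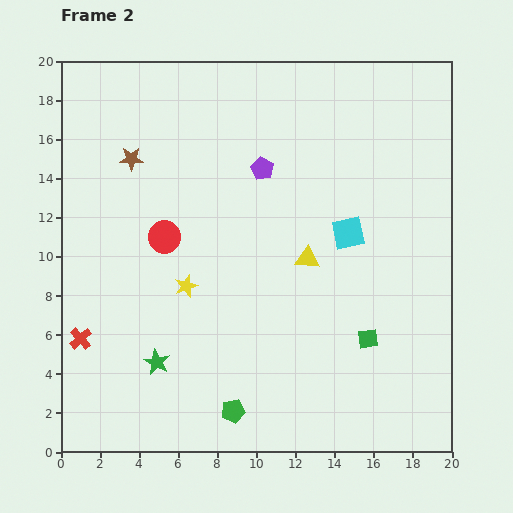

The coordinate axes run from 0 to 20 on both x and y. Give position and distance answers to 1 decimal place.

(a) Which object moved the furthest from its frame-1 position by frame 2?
the red circle

(moved 6.1; next 3.7)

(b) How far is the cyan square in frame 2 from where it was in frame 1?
1.0

The cyan square moved from (15.7, 11.3) to (14.7, 11.2), a distance of √(1.0² + 0.1²) ≈ 1.0.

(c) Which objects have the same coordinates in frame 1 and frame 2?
the green star, the green square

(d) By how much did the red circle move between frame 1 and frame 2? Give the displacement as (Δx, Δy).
(3.5, -5.0)

The red circle was at (1.8, 16.0) in frame 1 and (5.3, 11.0) in frame 2.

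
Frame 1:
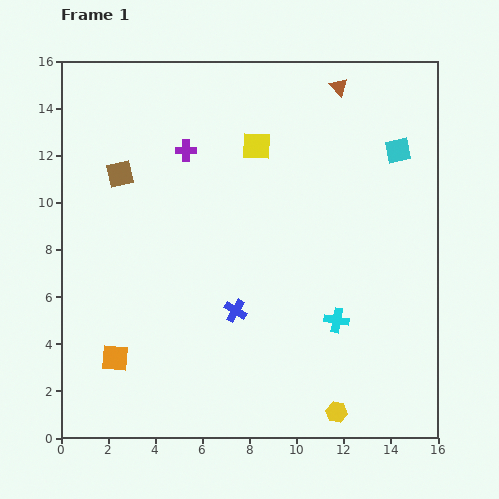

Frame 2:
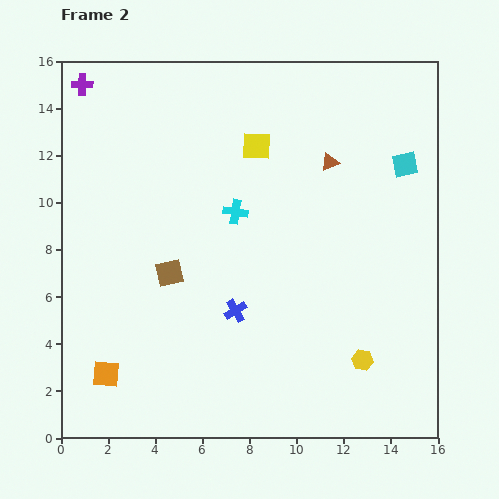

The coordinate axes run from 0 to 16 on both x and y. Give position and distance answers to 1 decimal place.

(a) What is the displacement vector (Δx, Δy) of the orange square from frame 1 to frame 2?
(-0.4, -0.7)

The orange square was at (2.3, 3.4) in frame 1 and (1.9, 2.7) in frame 2.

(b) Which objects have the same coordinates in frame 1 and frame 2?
the blue cross, the yellow square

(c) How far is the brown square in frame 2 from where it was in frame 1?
4.7

The brown square moved from (2.5, 11.2) to (4.6, 7.0), a distance of √(2.1² + 4.2²) ≈ 4.7.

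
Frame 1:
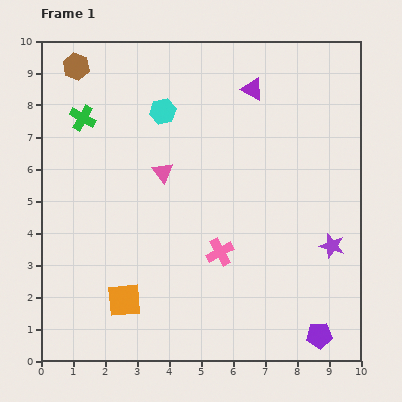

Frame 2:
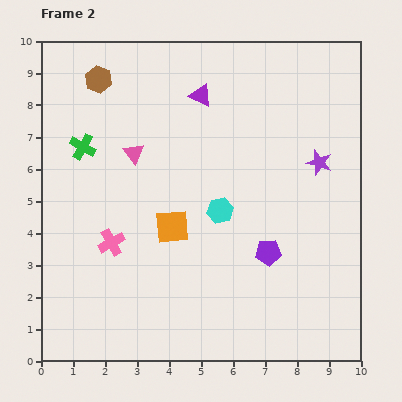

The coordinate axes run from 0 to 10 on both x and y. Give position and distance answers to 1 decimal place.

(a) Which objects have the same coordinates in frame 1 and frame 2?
none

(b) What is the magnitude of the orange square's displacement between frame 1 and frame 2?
2.7

The orange square moved from (2.6, 1.9) to (4.1, 4.2), a distance of √(1.5² + 2.3²) ≈ 2.7.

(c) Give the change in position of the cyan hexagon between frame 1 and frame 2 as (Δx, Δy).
(1.8, -3.1)

The cyan hexagon was at (3.8, 7.8) in frame 1 and (5.6, 4.7) in frame 2.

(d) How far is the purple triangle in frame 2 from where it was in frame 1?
1.6

The purple triangle moved from (6.6, 8.5) to (5.0, 8.3), a distance of √(1.6² + 0.2²) ≈ 1.6.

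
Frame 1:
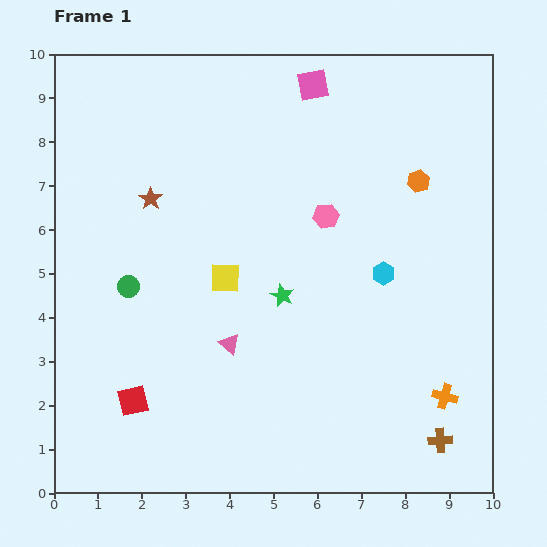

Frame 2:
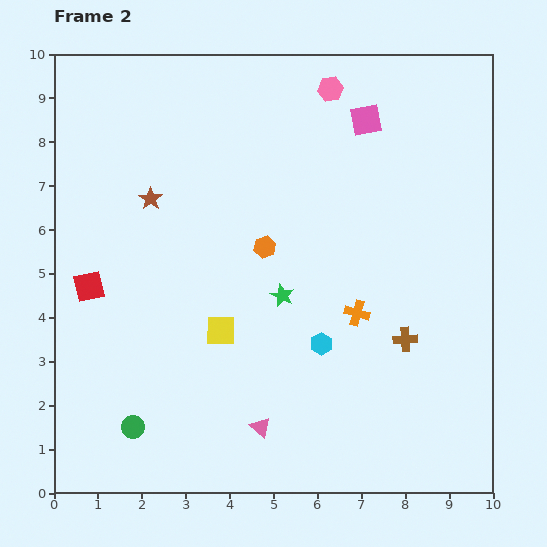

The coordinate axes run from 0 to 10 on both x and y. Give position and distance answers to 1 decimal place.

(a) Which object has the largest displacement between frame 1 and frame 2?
the orange hexagon

(moved 3.8; next 3.2)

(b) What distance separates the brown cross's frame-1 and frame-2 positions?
2.4

The brown cross moved from (8.8, 1.2) to (8.0, 3.5), a distance of √(0.8² + 2.3²) ≈ 2.4.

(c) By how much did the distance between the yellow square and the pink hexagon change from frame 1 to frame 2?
+3.3

Distance in frame 1: 2.7. Distance in frame 2: 6.0.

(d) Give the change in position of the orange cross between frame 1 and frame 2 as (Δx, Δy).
(-2.0, 1.9)

The orange cross was at (8.9, 2.2) in frame 1 and (6.9, 4.1) in frame 2.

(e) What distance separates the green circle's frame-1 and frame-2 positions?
3.2

The green circle moved from (1.7, 4.7) to (1.8, 1.5), a distance of √(0.1² + 3.2²) ≈ 3.2.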